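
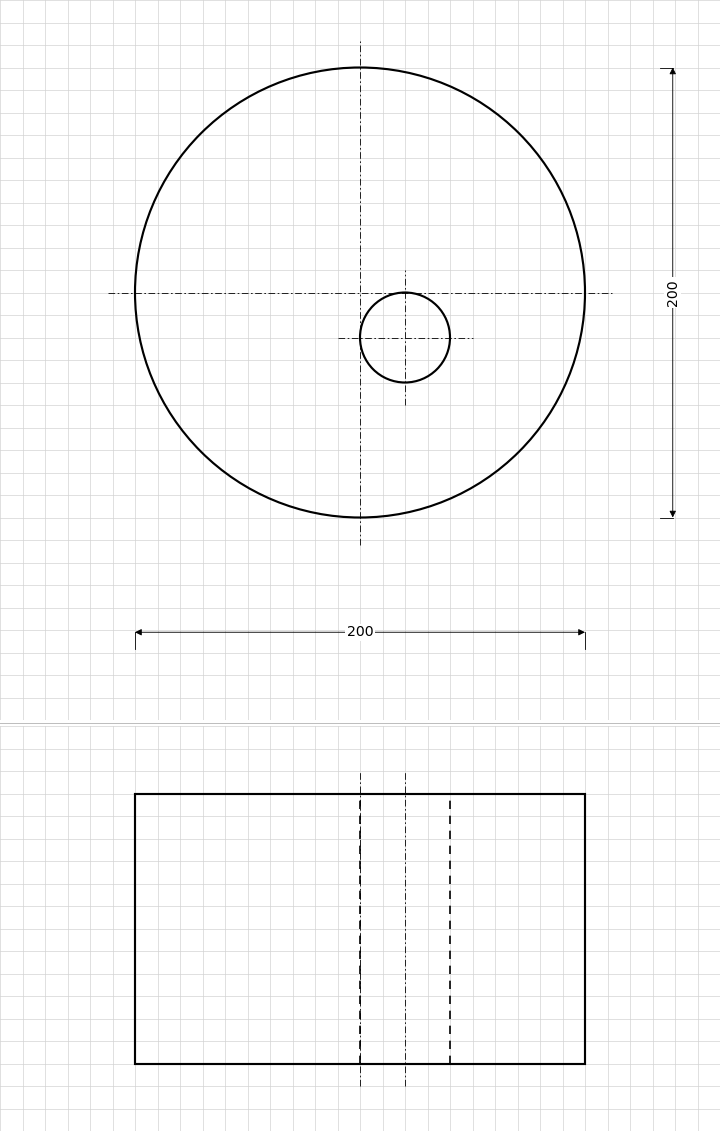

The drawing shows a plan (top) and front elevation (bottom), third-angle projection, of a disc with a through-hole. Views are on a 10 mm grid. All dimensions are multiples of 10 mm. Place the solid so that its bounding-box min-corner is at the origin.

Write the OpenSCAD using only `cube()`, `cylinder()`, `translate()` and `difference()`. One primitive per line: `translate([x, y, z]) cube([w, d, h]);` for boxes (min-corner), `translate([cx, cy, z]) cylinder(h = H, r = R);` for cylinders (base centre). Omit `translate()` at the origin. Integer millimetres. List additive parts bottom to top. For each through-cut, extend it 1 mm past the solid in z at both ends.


difference() {
  translate([100, 100, 0]) cylinder(h = 120, r = 100);
  translate([120, 80, -1]) cylinder(h = 122, r = 20);
}


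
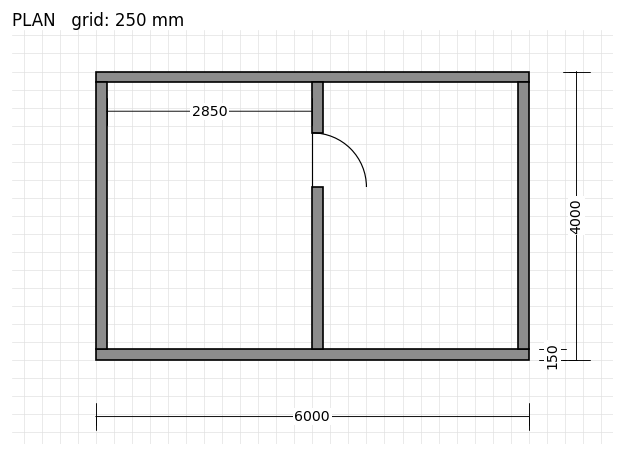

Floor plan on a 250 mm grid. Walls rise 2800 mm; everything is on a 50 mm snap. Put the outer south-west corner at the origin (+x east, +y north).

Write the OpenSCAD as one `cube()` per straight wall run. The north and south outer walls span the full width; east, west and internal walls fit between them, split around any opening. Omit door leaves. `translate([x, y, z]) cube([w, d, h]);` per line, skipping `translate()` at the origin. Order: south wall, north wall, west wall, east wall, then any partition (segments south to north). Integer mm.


cube([6000, 150, 2800]);
translate([0, 3850, 0]) cube([6000, 150, 2800]);
translate([0, 150, 0]) cube([150, 3700, 2800]);
translate([5850, 150, 0]) cube([150, 3700, 2800]);
translate([3000, 150, 0]) cube([150, 2250, 2800]);
translate([3000, 3150, 0]) cube([150, 700, 2800]);


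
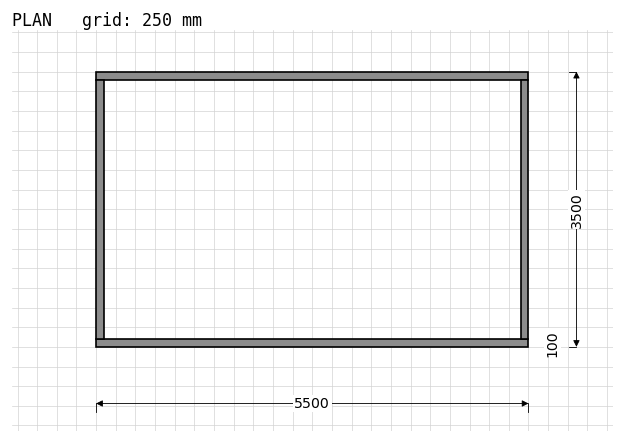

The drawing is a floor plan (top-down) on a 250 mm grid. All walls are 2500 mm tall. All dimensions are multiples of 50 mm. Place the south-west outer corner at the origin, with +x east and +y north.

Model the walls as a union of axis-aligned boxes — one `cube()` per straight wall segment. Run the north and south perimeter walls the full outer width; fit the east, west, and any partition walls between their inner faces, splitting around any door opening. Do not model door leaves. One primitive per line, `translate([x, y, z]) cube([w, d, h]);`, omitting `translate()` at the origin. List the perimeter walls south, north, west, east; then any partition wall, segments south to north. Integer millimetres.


cube([5500, 100, 2500]);
translate([0, 3400, 0]) cube([5500, 100, 2500]);
translate([0, 100, 0]) cube([100, 3300, 2500]);
translate([5400, 100, 0]) cube([100, 3300, 2500]);


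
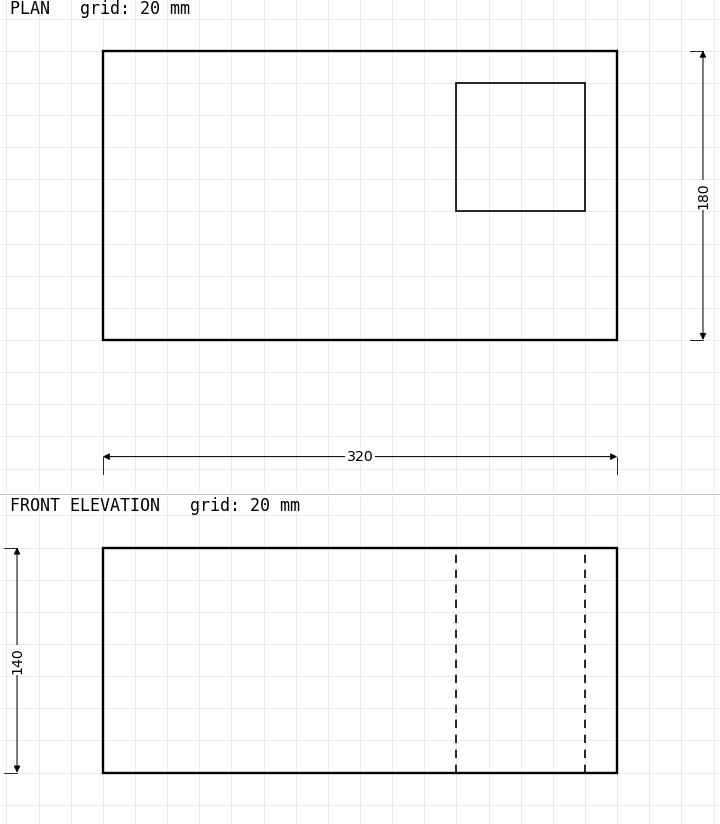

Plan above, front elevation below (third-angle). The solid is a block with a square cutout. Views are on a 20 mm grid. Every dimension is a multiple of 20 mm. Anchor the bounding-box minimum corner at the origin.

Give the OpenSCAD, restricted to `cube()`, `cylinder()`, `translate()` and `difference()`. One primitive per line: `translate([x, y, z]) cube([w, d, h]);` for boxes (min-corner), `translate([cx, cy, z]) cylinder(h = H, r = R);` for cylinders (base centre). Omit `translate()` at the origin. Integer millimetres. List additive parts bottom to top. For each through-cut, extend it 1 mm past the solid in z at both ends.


difference() {
  cube([320, 180, 140]);
  translate([220, 80, -1]) cube([80, 80, 142]);
}


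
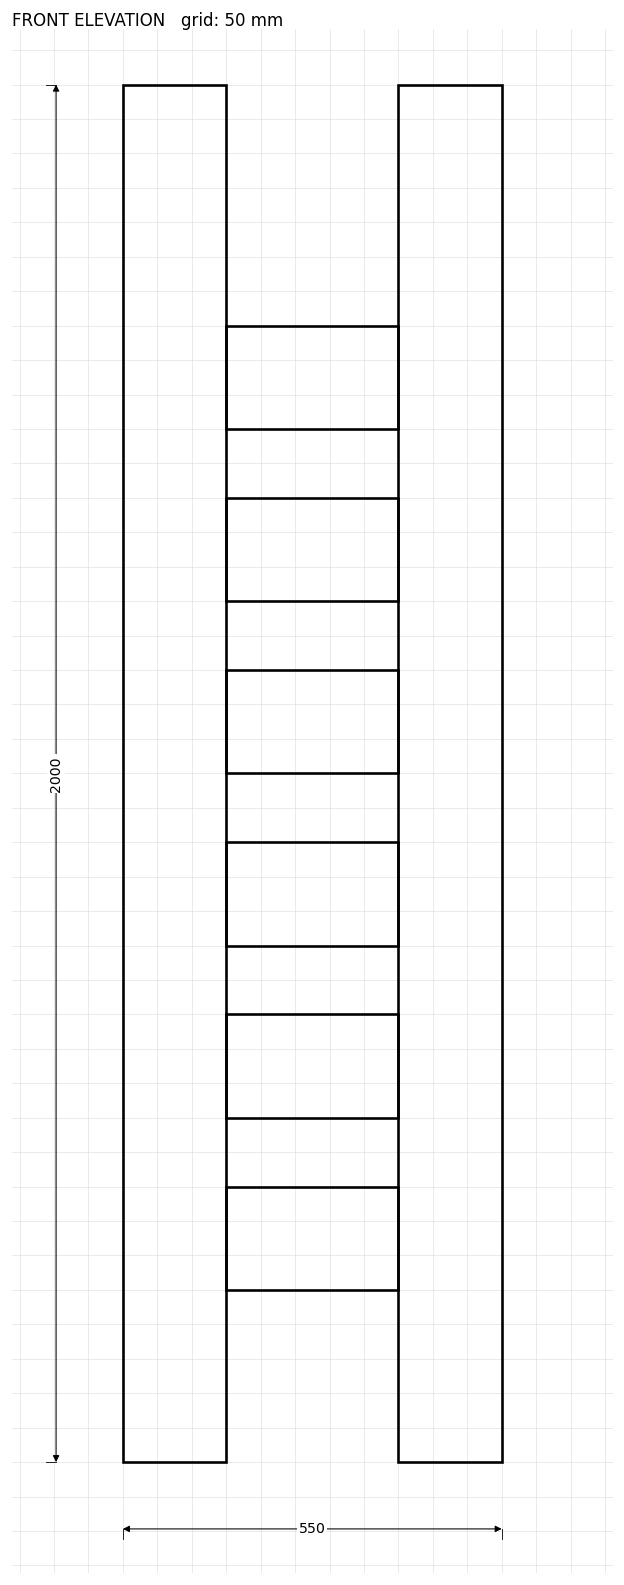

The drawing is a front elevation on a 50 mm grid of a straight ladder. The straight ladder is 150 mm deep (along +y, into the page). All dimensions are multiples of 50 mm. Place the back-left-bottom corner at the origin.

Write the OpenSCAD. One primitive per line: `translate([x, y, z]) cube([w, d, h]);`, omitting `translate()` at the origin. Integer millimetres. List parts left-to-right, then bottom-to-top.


cube([150, 150, 2000]);
translate([150, 0, 250]) cube([250, 150, 150]);
translate([150, 0, 500]) cube([250, 150, 150]);
translate([150, 0, 750]) cube([250, 150, 150]);
translate([150, 0, 1000]) cube([250, 150, 150]);
translate([150, 0, 1250]) cube([250, 150, 150]);
translate([150, 0, 1500]) cube([250, 150, 150]);
translate([400, 0, 0]) cube([150, 150, 2000]);


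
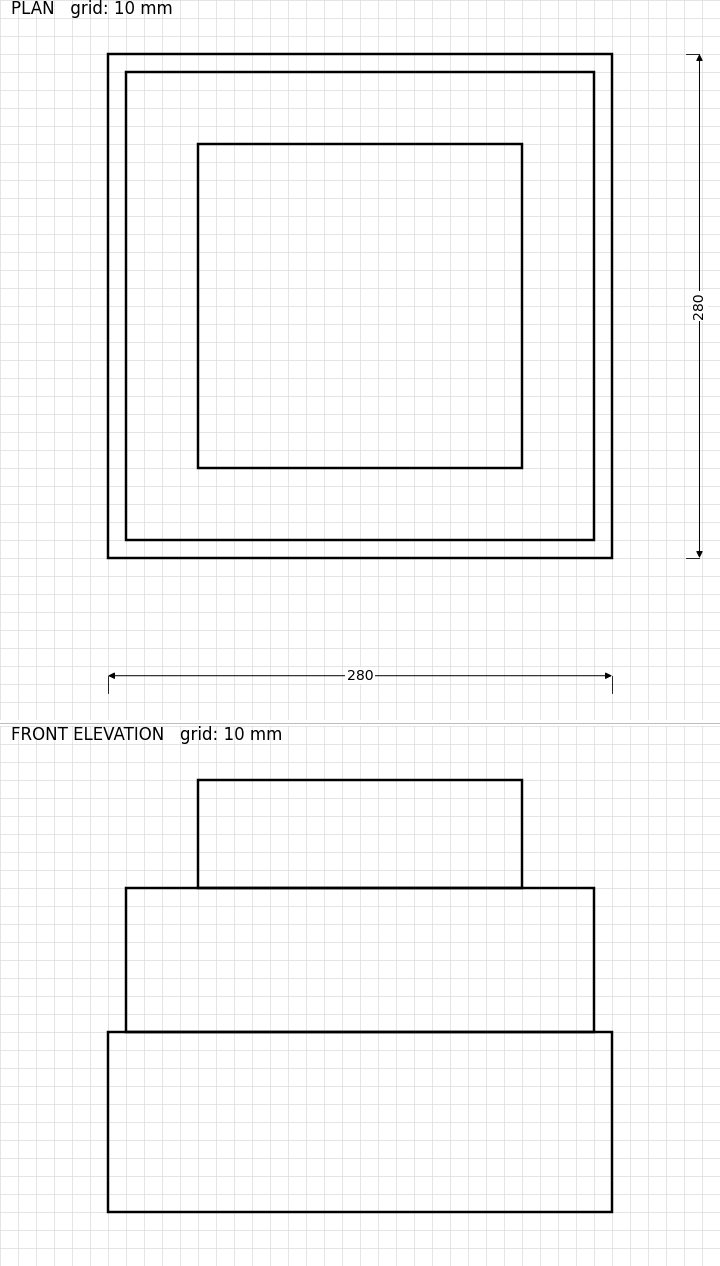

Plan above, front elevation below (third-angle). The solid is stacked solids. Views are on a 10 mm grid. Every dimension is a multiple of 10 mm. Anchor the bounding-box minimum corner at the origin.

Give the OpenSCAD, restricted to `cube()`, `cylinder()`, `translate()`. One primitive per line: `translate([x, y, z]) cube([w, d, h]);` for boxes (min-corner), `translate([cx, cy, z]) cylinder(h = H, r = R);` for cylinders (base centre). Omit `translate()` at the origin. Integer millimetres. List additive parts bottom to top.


cube([280, 280, 100]);
translate([10, 10, 100]) cube([260, 260, 80]);
translate([50, 50, 180]) cube([180, 180, 60]);


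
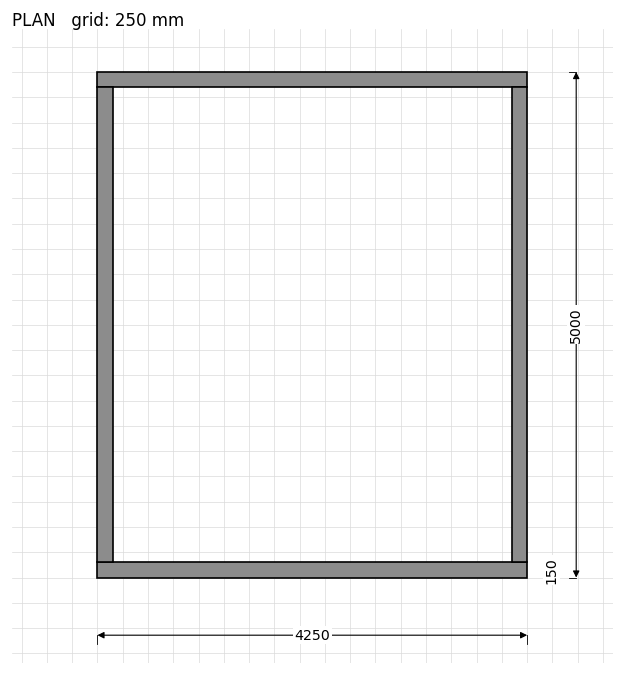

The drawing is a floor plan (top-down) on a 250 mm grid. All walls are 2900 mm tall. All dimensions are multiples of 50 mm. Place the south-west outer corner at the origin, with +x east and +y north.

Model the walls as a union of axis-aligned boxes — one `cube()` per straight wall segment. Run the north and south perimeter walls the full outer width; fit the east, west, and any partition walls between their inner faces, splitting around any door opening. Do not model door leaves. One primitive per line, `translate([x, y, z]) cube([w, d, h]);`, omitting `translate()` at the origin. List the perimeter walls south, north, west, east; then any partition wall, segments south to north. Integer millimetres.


cube([4250, 150, 2900]);
translate([0, 4850, 0]) cube([4250, 150, 2900]);
translate([0, 150, 0]) cube([150, 4700, 2900]);
translate([4100, 150, 0]) cube([150, 4700, 2900]);


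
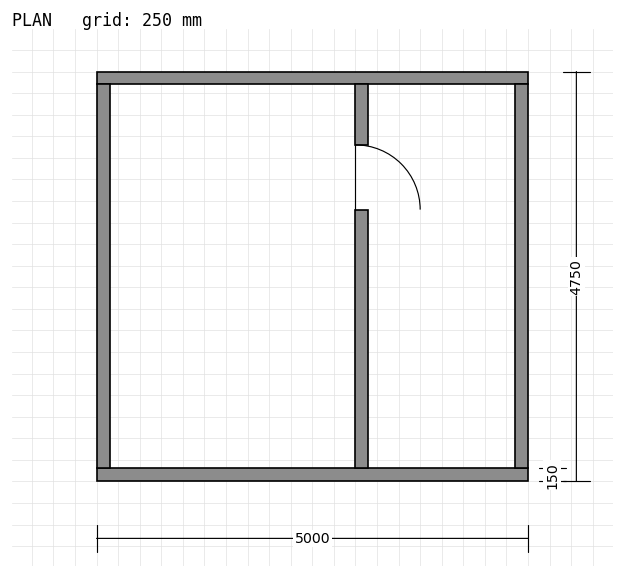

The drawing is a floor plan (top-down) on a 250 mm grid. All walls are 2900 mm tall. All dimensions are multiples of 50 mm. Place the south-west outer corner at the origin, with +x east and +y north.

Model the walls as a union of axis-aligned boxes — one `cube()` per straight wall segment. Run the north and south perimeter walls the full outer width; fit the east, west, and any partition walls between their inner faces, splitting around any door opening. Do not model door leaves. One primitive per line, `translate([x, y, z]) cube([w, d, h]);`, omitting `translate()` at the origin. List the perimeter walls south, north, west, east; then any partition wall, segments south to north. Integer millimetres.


cube([5000, 150, 2900]);
translate([0, 4600, 0]) cube([5000, 150, 2900]);
translate([0, 150, 0]) cube([150, 4450, 2900]);
translate([4850, 150, 0]) cube([150, 4450, 2900]);
translate([3000, 150, 0]) cube([150, 3000, 2900]);
translate([3000, 3900, 0]) cube([150, 700, 2900]);


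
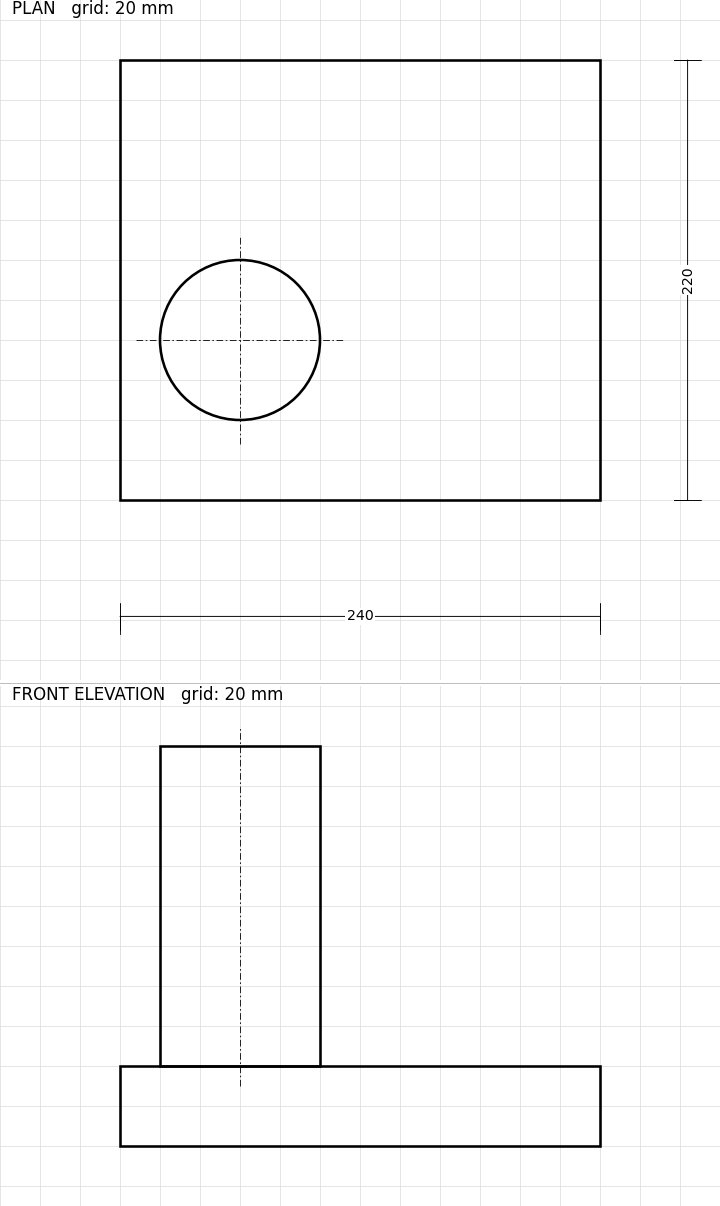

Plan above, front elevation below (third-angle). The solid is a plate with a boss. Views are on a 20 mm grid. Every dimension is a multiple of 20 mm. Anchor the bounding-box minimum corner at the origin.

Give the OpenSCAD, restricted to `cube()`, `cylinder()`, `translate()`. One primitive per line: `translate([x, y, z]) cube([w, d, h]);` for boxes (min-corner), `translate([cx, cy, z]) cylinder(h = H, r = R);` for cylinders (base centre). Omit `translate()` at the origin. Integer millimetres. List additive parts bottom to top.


cube([240, 220, 40]);
translate([60, 80, 40]) cylinder(h = 160, r = 40);


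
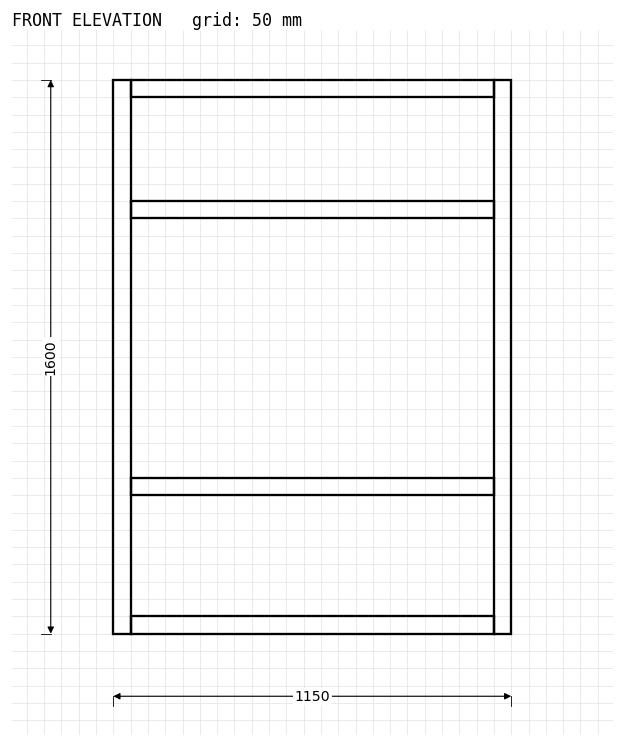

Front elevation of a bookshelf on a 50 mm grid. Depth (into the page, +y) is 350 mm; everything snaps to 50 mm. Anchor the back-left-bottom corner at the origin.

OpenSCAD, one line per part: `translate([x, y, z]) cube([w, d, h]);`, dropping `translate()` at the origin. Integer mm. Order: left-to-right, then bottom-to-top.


cube([50, 350, 1600]);
translate([50, 0, 0]) cube([1050, 350, 50]);
translate([50, 0, 400]) cube([1050, 350, 50]);
translate([50, 0, 1200]) cube([1050, 350, 50]);
translate([50, 0, 1550]) cube([1050, 350, 50]);
translate([1100, 0, 0]) cube([50, 350, 1600]);


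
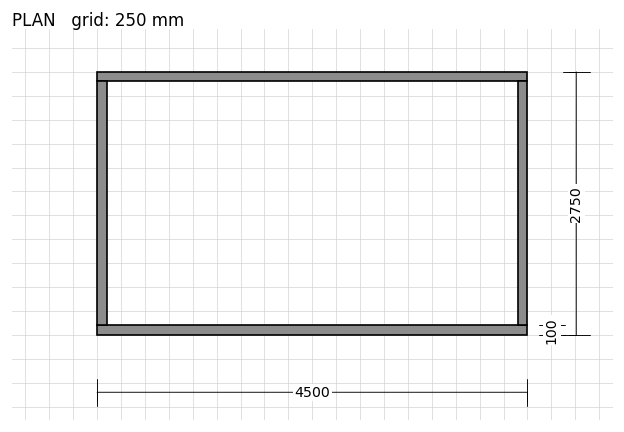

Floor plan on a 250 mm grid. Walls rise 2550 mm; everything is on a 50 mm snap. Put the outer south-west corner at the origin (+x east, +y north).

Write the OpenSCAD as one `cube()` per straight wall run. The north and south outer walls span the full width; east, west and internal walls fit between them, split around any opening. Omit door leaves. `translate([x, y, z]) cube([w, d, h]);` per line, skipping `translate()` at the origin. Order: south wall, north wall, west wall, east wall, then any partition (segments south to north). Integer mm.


cube([4500, 100, 2550]);
translate([0, 2650, 0]) cube([4500, 100, 2550]);
translate([0, 100, 0]) cube([100, 2550, 2550]);
translate([4400, 100, 0]) cube([100, 2550, 2550]);


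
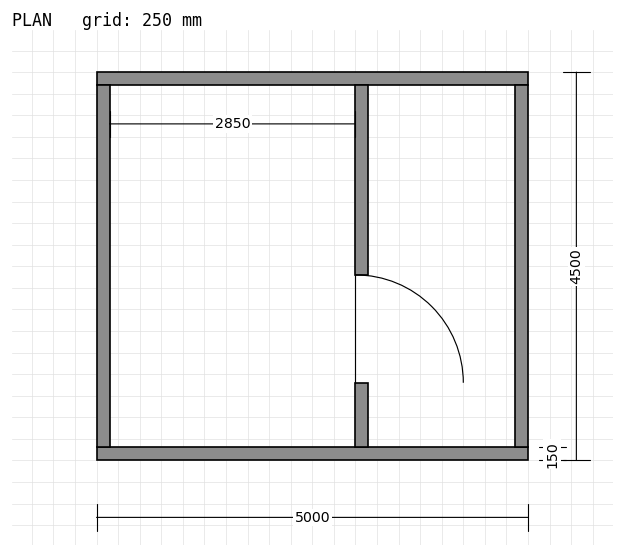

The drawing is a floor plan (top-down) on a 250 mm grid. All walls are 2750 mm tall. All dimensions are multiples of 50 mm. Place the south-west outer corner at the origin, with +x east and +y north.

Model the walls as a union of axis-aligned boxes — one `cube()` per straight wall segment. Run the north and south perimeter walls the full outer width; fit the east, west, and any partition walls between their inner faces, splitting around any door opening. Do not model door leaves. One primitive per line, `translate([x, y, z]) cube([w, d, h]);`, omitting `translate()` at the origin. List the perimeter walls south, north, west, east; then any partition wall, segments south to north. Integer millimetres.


cube([5000, 150, 2750]);
translate([0, 4350, 0]) cube([5000, 150, 2750]);
translate([0, 150, 0]) cube([150, 4200, 2750]);
translate([4850, 150, 0]) cube([150, 4200, 2750]);
translate([3000, 150, 0]) cube([150, 750, 2750]);
translate([3000, 2150, 0]) cube([150, 2200, 2750]);


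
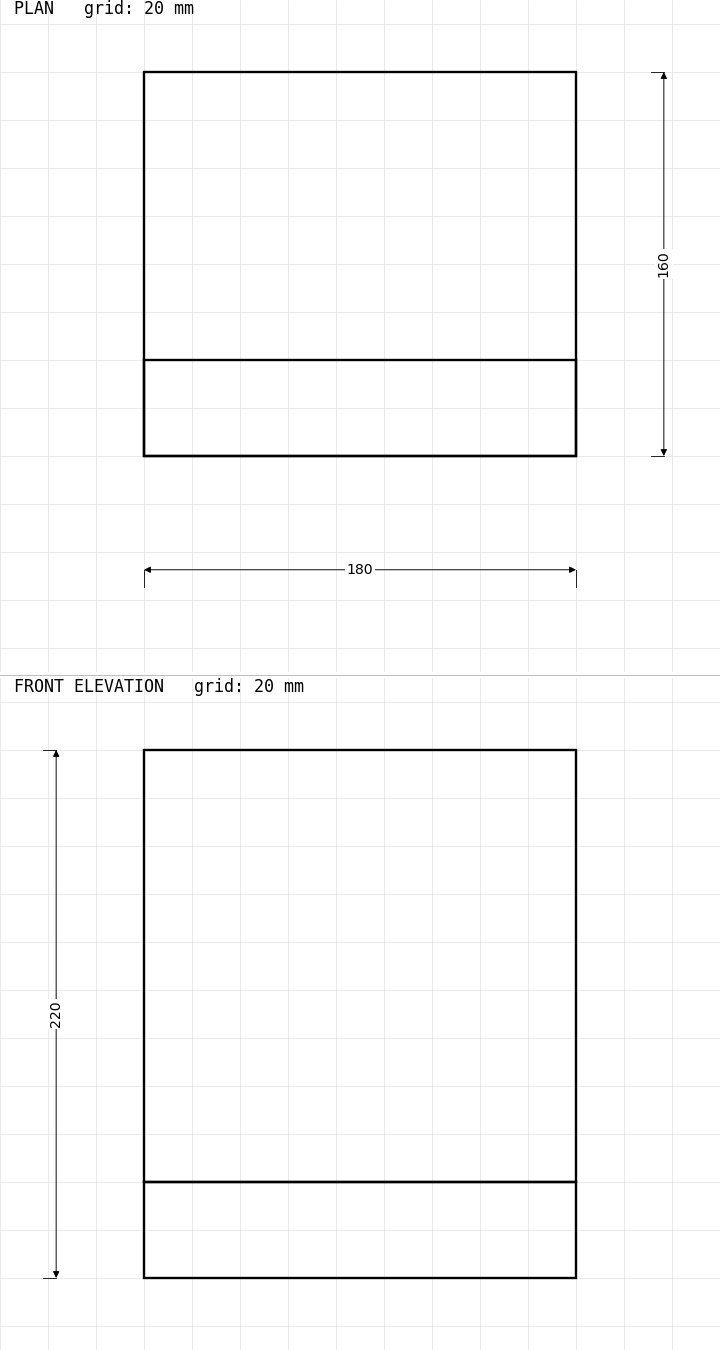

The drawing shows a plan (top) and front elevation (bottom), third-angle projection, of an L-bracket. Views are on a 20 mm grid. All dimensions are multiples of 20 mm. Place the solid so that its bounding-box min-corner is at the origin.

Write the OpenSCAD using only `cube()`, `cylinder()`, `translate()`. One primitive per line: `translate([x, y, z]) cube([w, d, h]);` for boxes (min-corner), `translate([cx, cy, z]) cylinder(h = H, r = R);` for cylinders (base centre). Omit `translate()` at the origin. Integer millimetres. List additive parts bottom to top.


cube([180, 160, 40]);
translate([0, 0, 40]) cube([180, 40, 180]);


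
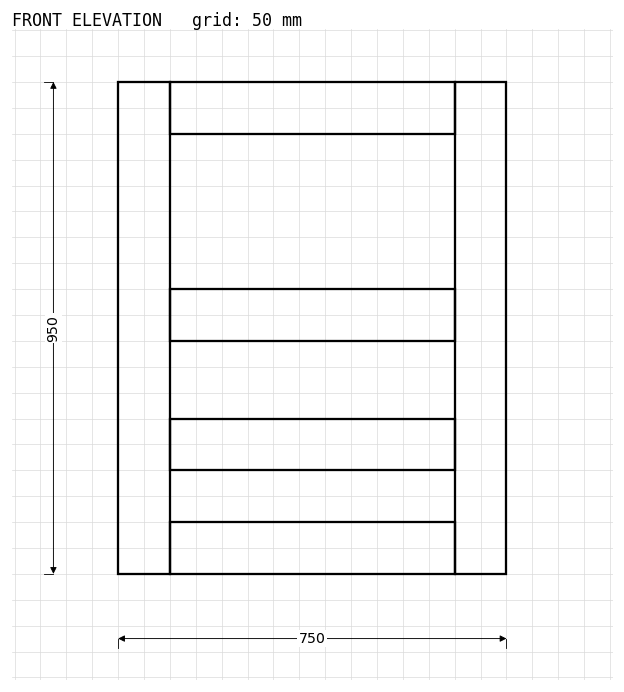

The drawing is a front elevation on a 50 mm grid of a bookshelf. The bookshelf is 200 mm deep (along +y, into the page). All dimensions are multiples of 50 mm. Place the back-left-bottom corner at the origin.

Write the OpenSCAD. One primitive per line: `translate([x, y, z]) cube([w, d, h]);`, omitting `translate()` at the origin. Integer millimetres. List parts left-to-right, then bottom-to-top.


cube([100, 200, 950]);
translate([100, 0, 0]) cube([550, 200, 100]);
translate([100, 0, 200]) cube([550, 200, 100]);
translate([100, 0, 450]) cube([550, 200, 100]);
translate([100, 0, 850]) cube([550, 200, 100]);
translate([650, 0, 0]) cube([100, 200, 950]);


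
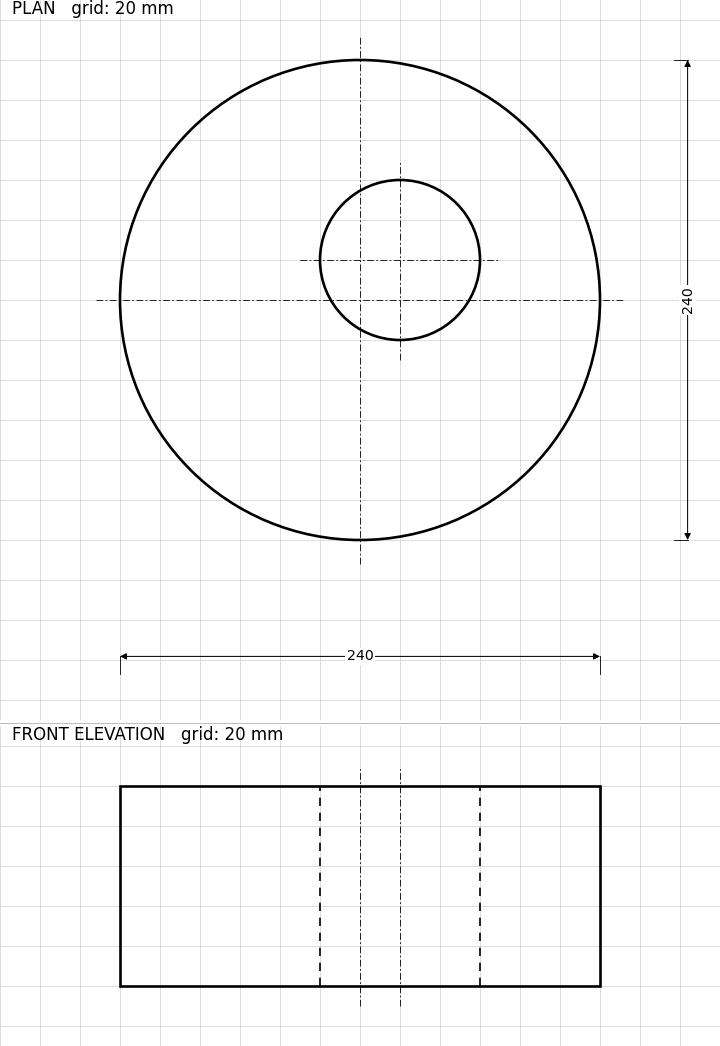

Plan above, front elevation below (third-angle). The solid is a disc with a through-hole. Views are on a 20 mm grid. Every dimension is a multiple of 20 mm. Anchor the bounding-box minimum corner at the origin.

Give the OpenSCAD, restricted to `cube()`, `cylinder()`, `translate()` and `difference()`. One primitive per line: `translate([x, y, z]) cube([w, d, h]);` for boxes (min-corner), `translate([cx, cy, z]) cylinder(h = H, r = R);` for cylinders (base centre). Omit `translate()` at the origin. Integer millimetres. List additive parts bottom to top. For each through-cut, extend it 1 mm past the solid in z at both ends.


difference() {
  translate([120, 120, 0]) cylinder(h = 100, r = 120);
  translate([140, 140, -1]) cylinder(h = 102, r = 40);
}


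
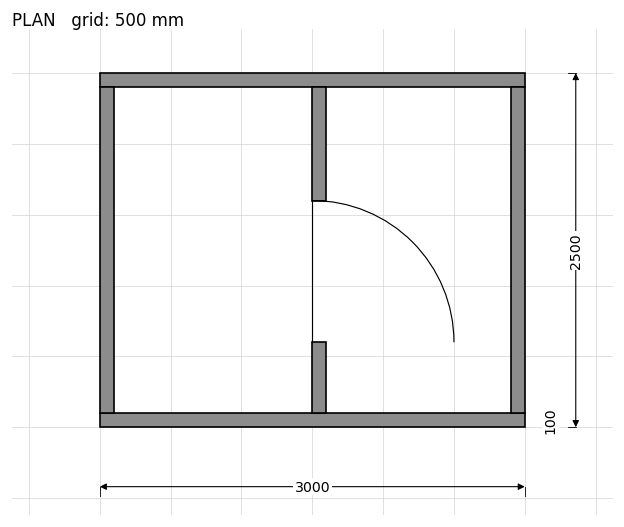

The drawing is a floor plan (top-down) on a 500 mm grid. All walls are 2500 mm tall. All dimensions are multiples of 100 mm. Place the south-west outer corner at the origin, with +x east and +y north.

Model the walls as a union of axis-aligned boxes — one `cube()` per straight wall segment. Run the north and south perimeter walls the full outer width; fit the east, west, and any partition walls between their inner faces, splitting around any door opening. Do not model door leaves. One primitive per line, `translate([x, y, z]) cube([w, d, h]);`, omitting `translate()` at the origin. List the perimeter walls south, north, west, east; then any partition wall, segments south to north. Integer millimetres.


cube([3000, 100, 2500]);
translate([0, 2400, 0]) cube([3000, 100, 2500]);
translate([0, 100, 0]) cube([100, 2300, 2500]);
translate([2900, 100, 0]) cube([100, 2300, 2500]);
translate([1500, 100, 0]) cube([100, 500, 2500]);
translate([1500, 1600, 0]) cube([100, 800, 2500]);


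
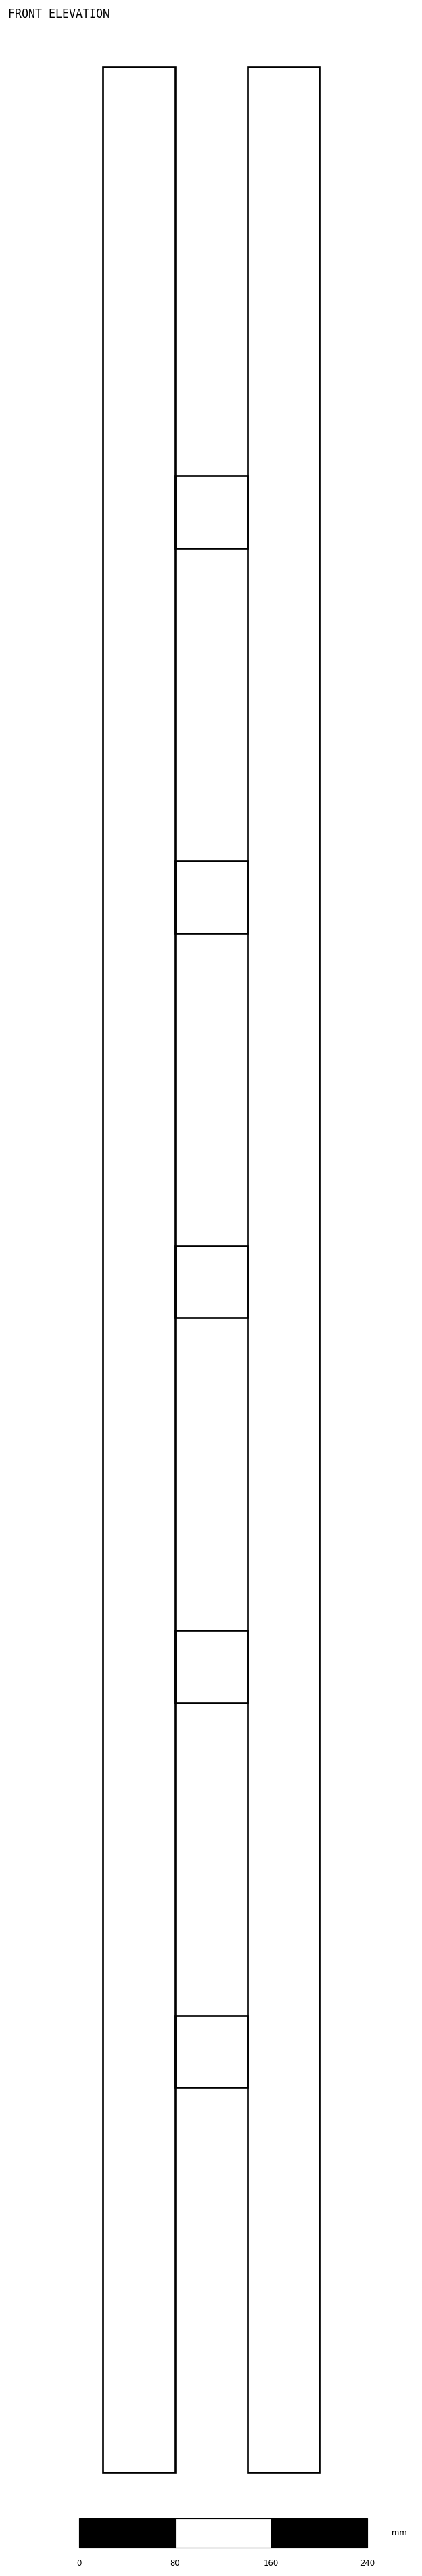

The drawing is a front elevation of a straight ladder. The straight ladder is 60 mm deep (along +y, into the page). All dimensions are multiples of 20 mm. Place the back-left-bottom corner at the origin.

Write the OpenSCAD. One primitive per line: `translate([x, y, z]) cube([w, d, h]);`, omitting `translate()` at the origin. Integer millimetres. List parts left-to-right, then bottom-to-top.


cube([60, 60, 2000]);
translate([60, 0, 320]) cube([60, 60, 60]);
translate([60, 0, 640]) cube([60, 60, 60]);
translate([60, 0, 960]) cube([60, 60, 60]);
translate([60, 0, 1280]) cube([60, 60, 60]);
translate([60, 0, 1600]) cube([60, 60, 60]);
translate([120, 0, 0]) cube([60, 60, 2000]);


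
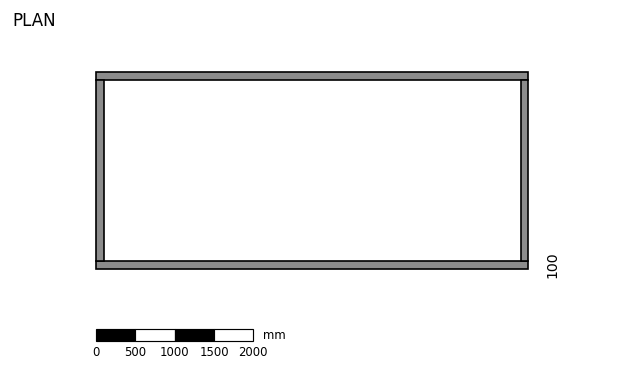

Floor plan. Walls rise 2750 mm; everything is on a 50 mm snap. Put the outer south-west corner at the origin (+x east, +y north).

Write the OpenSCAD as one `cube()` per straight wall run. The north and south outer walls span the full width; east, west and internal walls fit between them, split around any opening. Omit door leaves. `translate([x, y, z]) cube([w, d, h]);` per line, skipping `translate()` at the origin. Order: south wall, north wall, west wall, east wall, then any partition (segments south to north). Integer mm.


cube([5500, 100, 2750]);
translate([0, 2400, 0]) cube([5500, 100, 2750]);
translate([0, 100, 0]) cube([100, 2300, 2750]);
translate([5400, 100, 0]) cube([100, 2300, 2750]);


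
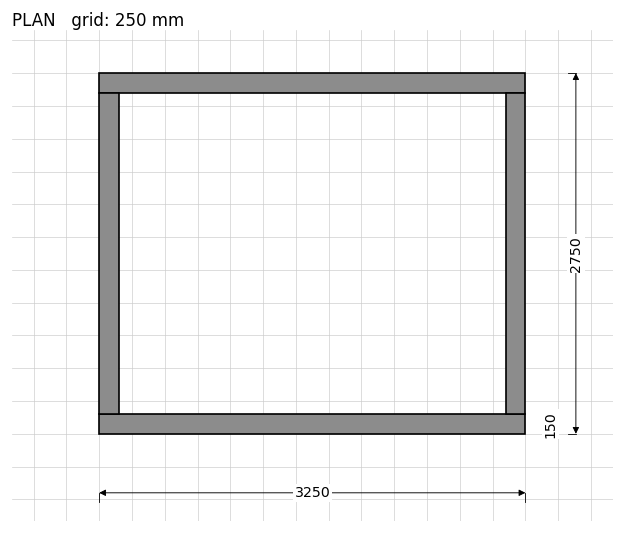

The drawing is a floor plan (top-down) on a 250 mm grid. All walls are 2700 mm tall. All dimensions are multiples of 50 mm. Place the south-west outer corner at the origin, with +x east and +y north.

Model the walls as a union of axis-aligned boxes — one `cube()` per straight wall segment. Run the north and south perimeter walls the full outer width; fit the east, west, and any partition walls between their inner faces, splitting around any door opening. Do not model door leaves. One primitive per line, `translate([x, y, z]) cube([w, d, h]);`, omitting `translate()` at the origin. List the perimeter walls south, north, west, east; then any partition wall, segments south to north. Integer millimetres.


cube([3250, 150, 2700]);
translate([0, 2600, 0]) cube([3250, 150, 2700]);
translate([0, 150, 0]) cube([150, 2450, 2700]);
translate([3100, 150, 0]) cube([150, 2450, 2700]);


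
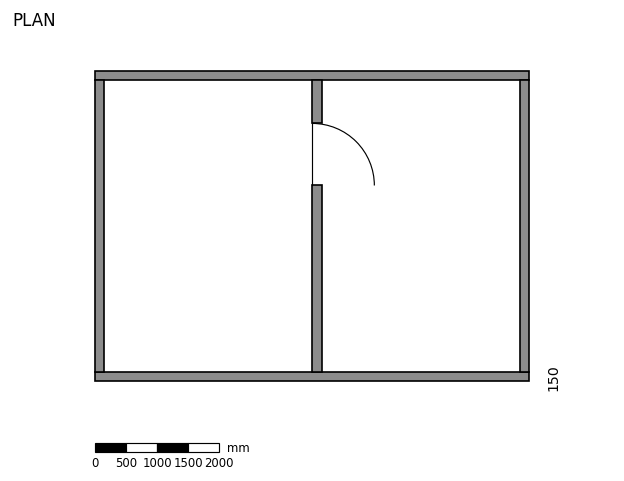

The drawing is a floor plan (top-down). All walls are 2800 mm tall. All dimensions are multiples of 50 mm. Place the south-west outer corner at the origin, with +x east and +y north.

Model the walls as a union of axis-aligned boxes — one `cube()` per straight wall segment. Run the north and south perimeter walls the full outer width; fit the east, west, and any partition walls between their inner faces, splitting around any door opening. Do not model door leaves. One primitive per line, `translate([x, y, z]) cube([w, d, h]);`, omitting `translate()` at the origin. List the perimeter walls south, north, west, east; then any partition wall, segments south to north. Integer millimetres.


cube([7000, 150, 2800]);
translate([0, 4850, 0]) cube([7000, 150, 2800]);
translate([0, 150, 0]) cube([150, 4700, 2800]);
translate([6850, 150, 0]) cube([150, 4700, 2800]);
translate([3500, 150, 0]) cube([150, 3000, 2800]);
translate([3500, 4150, 0]) cube([150, 700, 2800]);


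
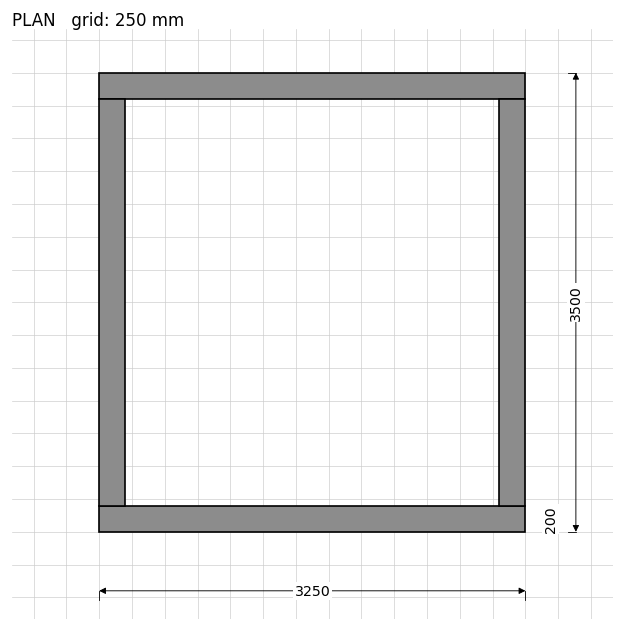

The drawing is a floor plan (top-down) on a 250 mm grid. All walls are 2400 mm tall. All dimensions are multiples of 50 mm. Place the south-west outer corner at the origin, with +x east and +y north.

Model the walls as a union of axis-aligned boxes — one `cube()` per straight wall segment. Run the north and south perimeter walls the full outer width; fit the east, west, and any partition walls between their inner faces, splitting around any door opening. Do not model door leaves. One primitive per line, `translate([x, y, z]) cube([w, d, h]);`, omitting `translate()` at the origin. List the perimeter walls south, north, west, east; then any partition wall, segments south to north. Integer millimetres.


cube([3250, 200, 2400]);
translate([0, 3300, 0]) cube([3250, 200, 2400]);
translate([0, 200, 0]) cube([200, 3100, 2400]);
translate([3050, 200, 0]) cube([200, 3100, 2400]);


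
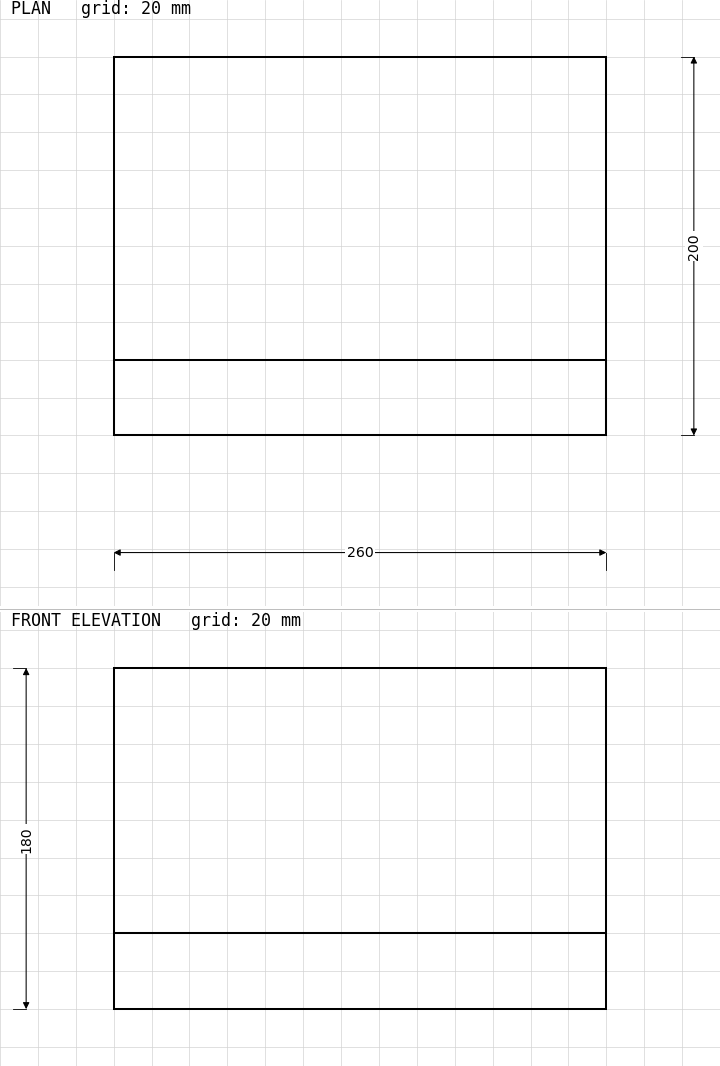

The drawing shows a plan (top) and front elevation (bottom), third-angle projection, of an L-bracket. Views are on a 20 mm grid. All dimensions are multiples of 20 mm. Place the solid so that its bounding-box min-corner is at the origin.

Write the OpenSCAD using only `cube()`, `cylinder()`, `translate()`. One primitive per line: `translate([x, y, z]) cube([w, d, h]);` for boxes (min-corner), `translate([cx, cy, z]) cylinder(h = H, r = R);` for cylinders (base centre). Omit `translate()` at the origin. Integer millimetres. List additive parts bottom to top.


cube([260, 200, 40]);
translate([0, 0, 40]) cube([260, 40, 140]);


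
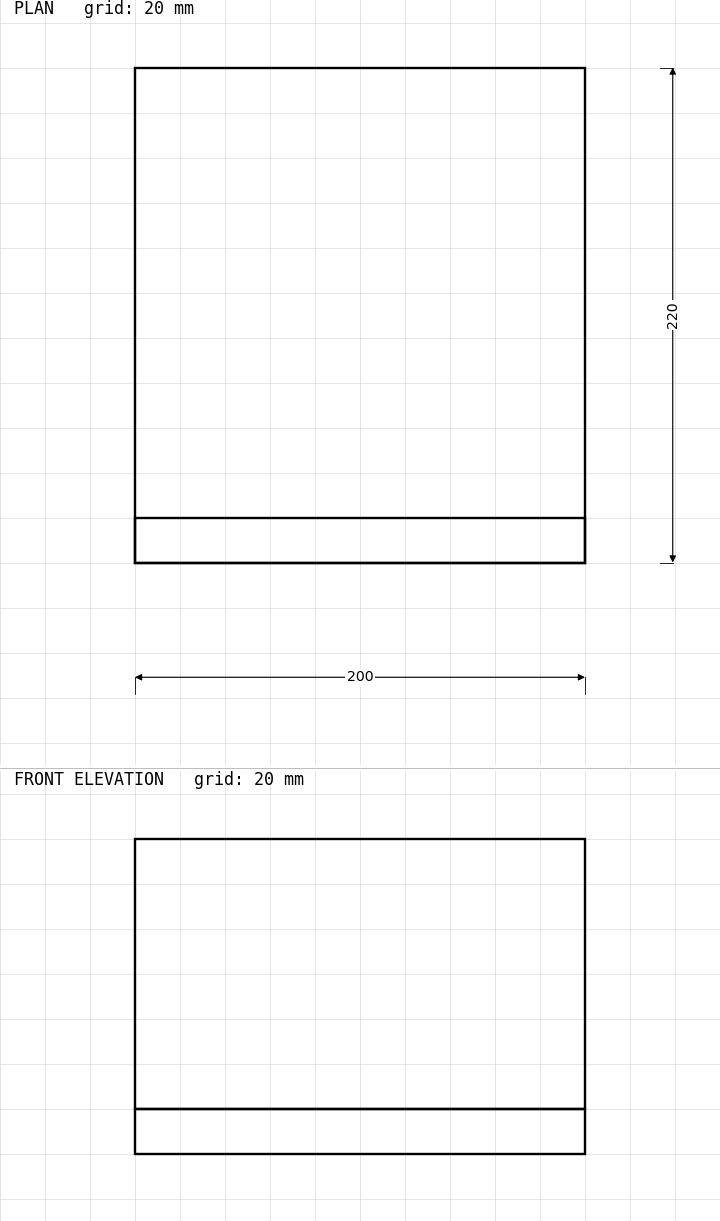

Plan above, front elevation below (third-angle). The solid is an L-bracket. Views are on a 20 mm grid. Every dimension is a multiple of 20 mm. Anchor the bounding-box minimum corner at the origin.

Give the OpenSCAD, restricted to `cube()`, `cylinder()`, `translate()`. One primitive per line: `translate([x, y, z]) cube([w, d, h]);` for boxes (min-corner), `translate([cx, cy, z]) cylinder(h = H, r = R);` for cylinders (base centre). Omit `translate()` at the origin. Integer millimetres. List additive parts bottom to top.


cube([200, 220, 20]);
translate([0, 0, 20]) cube([200, 20, 120]);


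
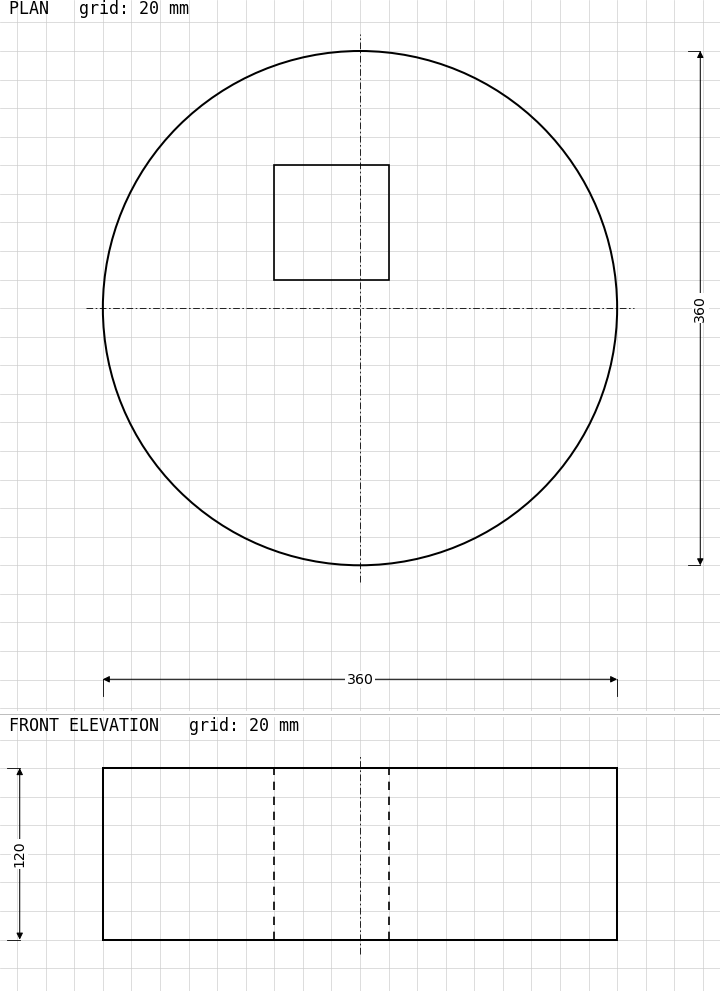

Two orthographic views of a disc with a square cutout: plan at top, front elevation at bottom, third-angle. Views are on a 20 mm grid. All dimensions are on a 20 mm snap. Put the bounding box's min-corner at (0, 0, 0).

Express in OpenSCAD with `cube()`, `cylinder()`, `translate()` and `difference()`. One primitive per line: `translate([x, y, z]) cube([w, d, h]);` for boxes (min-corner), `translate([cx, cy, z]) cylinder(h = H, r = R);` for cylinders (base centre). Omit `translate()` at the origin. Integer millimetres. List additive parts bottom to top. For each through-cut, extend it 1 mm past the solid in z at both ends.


difference() {
  translate([180, 180, 0]) cylinder(h = 120, r = 180);
  translate([120, 200, -1]) cube([80, 80, 122]);
}


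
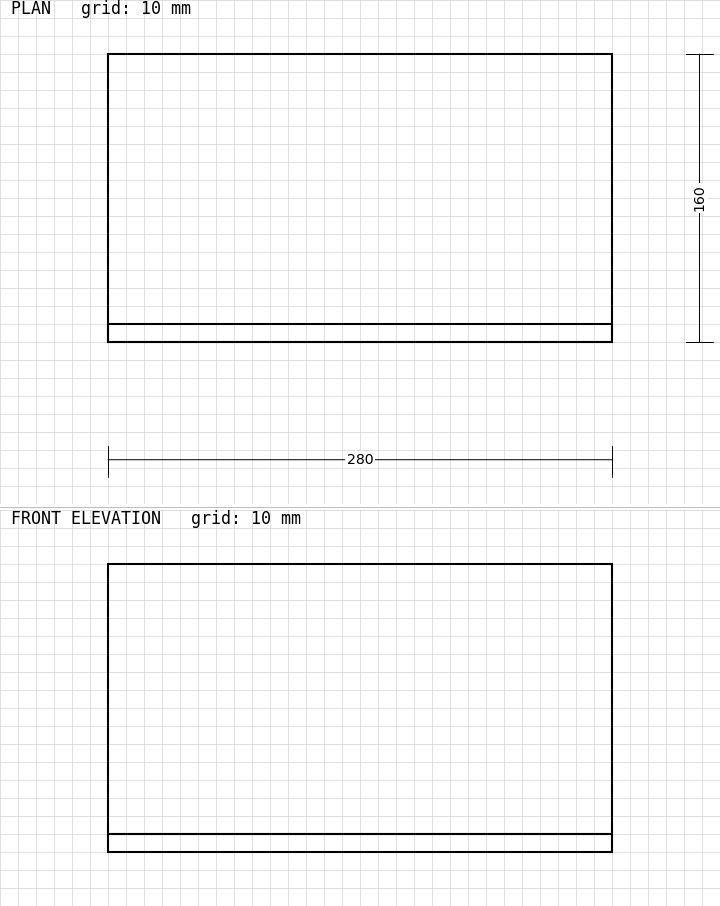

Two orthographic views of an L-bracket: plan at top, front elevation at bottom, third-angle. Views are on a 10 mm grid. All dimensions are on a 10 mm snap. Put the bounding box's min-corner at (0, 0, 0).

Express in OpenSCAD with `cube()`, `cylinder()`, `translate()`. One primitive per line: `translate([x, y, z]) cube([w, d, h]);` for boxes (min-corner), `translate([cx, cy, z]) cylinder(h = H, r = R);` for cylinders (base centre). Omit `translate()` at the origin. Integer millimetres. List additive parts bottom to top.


cube([280, 160, 10]);
translate([0, 0, 10]) cube([280, 10, 150]);


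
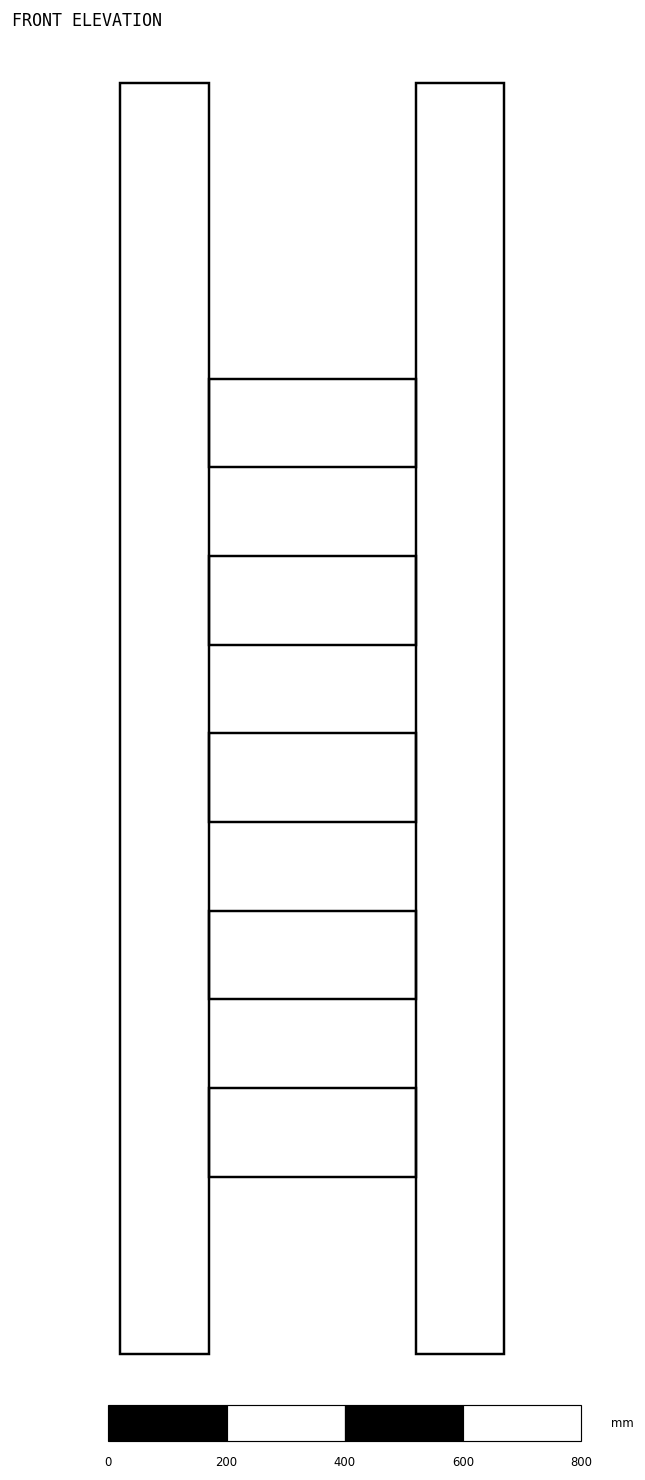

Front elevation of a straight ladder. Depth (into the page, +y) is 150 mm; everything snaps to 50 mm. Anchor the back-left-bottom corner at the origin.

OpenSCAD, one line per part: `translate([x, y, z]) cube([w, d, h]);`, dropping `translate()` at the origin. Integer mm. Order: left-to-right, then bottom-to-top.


cube([150, 150, 2150]);
translate([150, 0, 300]) cube([350, 150, 150]);
translate([150, 0, 600]) cube([350, 150, 150]);
translate([150, 0, 900]) cube([350, 150, 150]);
translate([150, 0, 1200]) cube([350, 150, 150]);
translate([150, 0, 1500]) cube([350, 150, 150]);
translate([500, 0, 0]) cube([150, 150, 2150]);


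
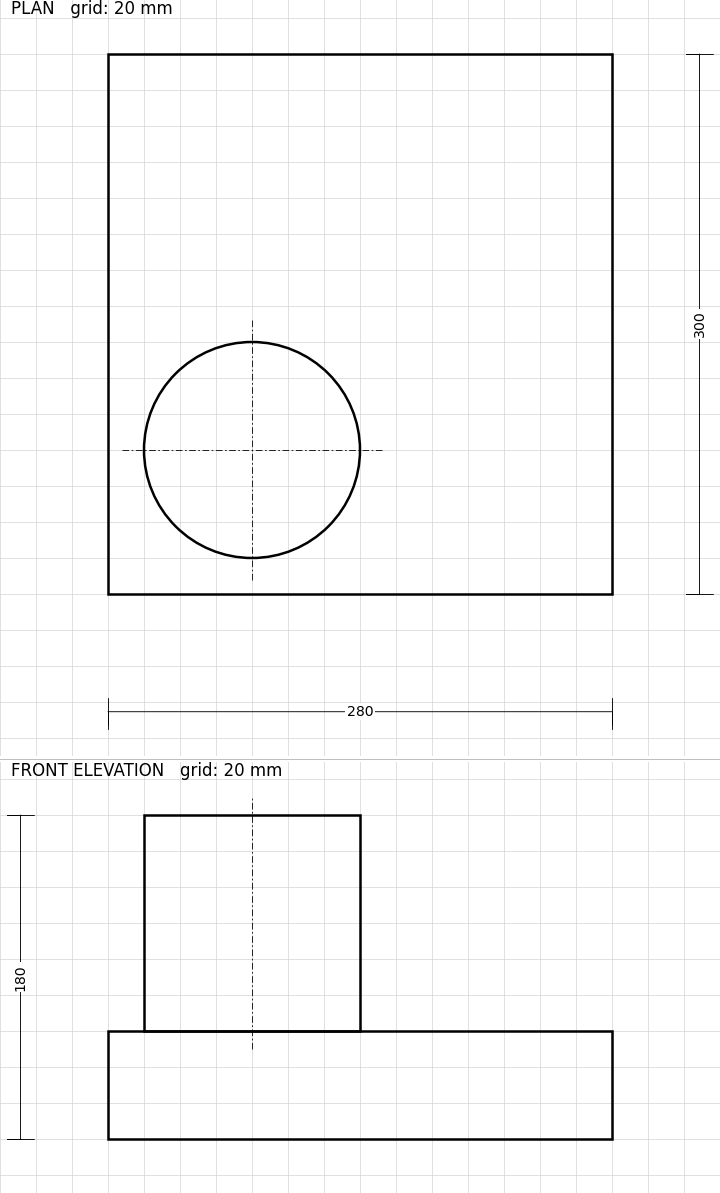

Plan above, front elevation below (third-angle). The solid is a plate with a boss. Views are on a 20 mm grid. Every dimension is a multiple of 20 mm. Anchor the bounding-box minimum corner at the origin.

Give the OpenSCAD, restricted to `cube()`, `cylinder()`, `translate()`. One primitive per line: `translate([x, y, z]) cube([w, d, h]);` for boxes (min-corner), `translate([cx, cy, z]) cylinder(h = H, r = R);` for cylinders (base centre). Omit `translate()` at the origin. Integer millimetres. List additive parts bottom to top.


cube([280, 300, 60]);
translate([80, 80, 60]) cylinder(h = 120, r = 60);


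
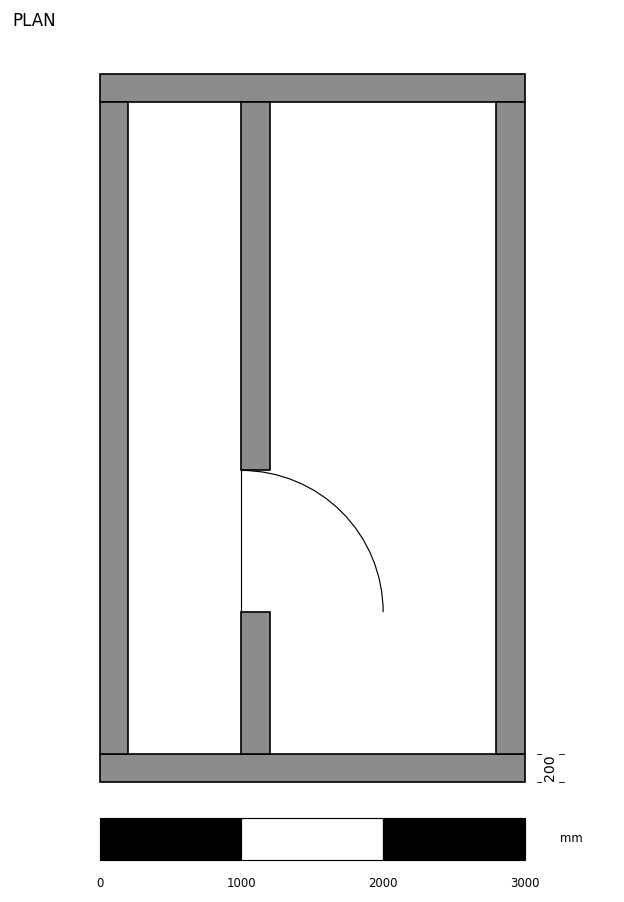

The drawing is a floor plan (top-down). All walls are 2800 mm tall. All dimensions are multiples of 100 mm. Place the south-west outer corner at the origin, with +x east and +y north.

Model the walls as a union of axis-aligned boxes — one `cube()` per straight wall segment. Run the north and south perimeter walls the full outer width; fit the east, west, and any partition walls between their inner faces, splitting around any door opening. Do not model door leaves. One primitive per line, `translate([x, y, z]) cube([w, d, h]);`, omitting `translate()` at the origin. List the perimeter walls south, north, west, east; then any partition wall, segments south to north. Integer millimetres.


cube([3000, 200, 2800]);
translate([0, 4800, 0]) cube([3000, 200, 2800]);
translate([0, 200, 0]) cube([200, 4600, 2800]);
translate([2800, 200, 0]) cube([200, 4600, 2800]);
translate([1000, 200, 0]) cube([200, 1000, 2800]);
translate([1000, 2200, 0]) cube([200, 2600, 2800]);


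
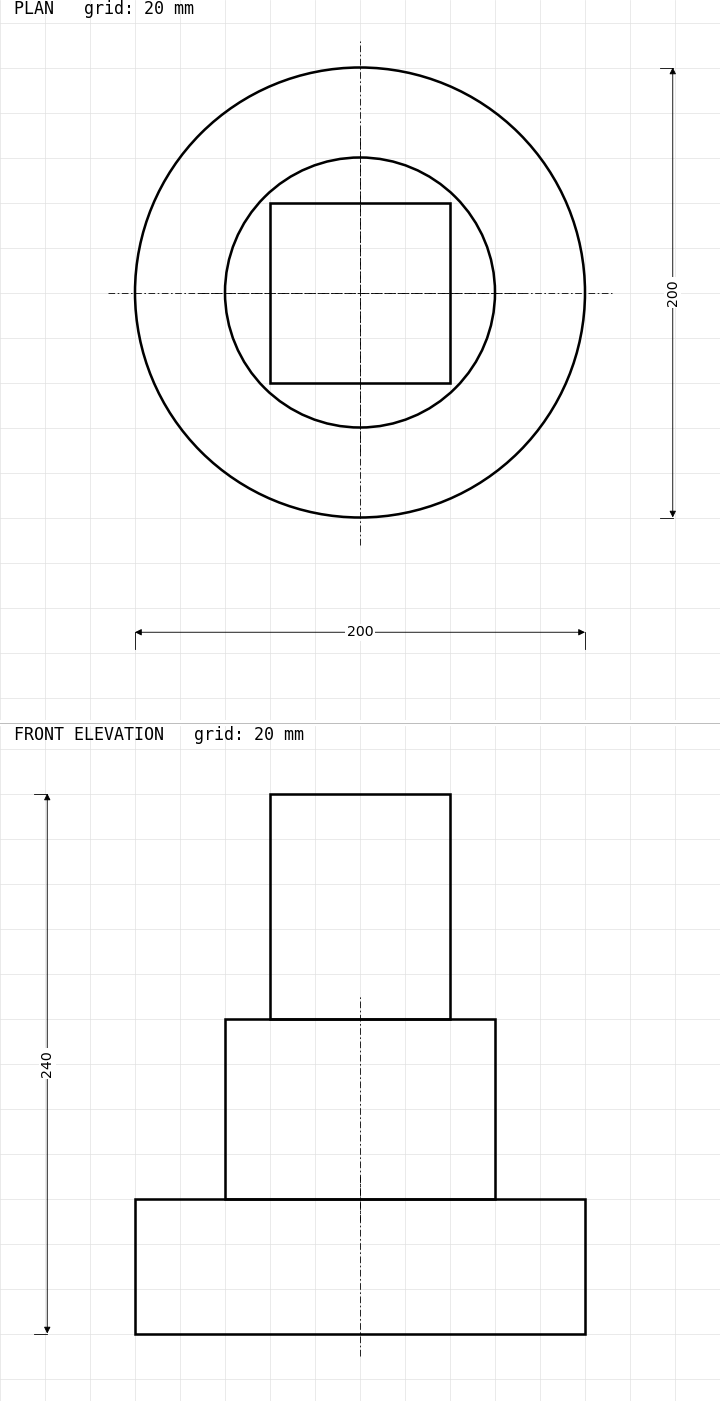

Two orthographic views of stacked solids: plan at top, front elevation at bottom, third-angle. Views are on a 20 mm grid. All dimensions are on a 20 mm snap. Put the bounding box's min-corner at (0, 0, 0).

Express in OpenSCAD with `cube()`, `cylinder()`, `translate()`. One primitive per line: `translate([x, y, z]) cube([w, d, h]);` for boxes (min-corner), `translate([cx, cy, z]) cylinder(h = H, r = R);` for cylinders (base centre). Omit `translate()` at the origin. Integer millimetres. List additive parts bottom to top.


translate([100, 100, 0]) cylinder(h = 60, r = 100);
translate([100, 100, 60]) cylinder(h = 80, r = 60);
translate([60, 60, 140]) cube([80, 80, 100]);


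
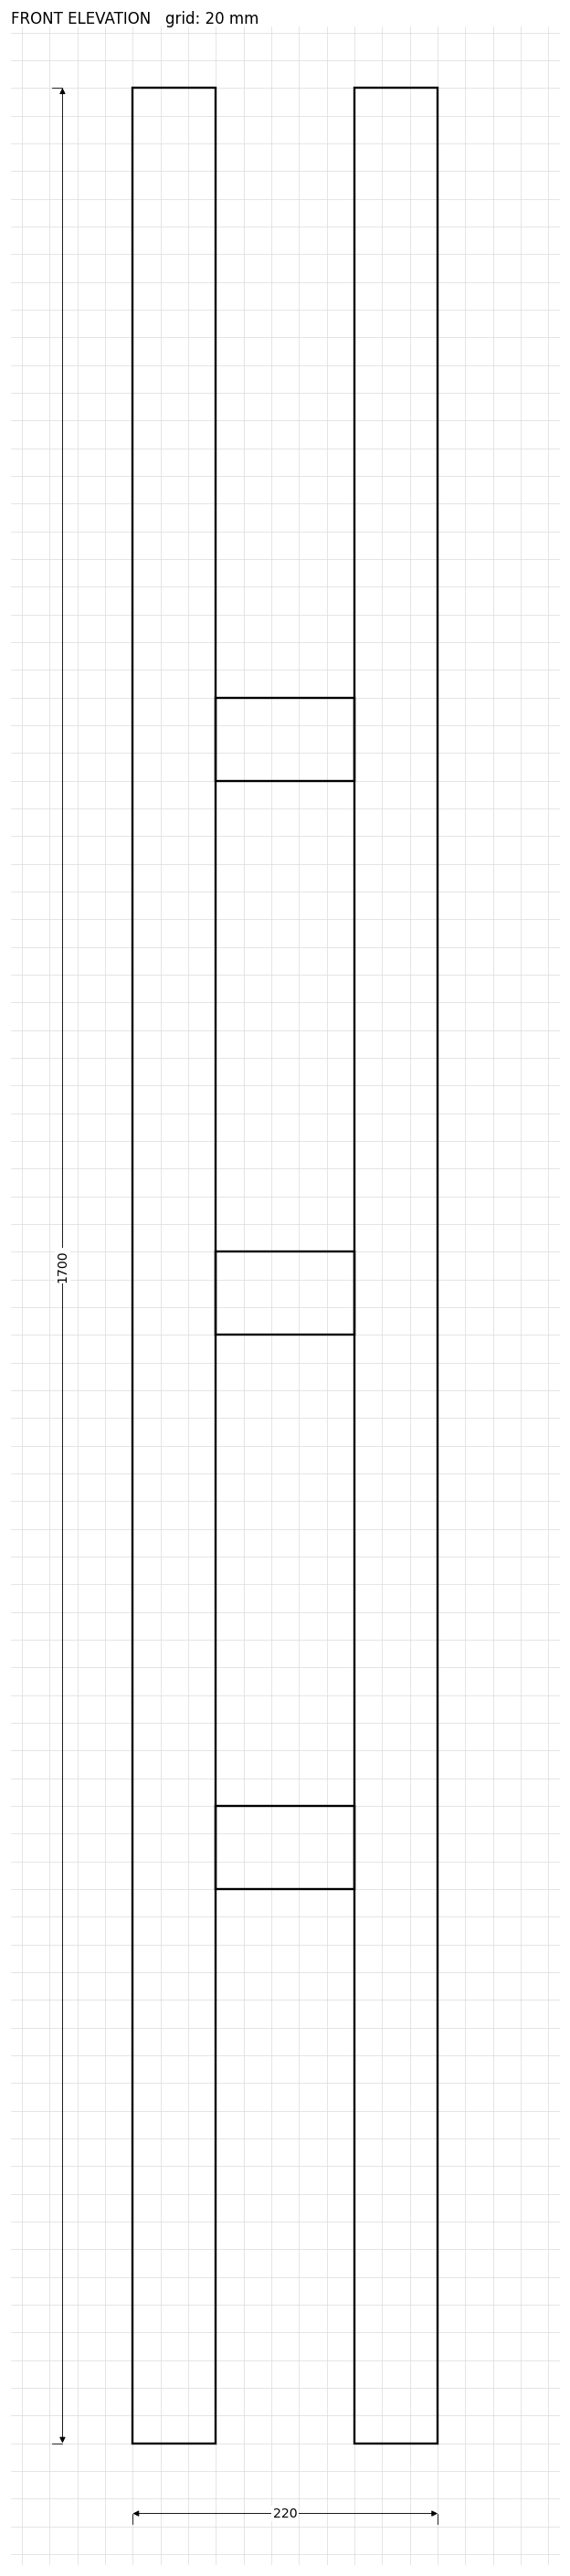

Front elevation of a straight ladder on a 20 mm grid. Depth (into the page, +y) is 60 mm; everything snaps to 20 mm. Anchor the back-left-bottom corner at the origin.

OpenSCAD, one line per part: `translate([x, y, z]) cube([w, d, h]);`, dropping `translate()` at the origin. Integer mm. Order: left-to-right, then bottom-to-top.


cube([60, 60, 1700]);
translate([60, 0, 400]) cube([100, 60, 60]);
translate([60, 0, 800]) cube([100, 60, 60]);
translate([60, 0, 1200]) cube([100, 60, 60]);
translate([160, 0, 0]) cube([60, 60, 1700]);


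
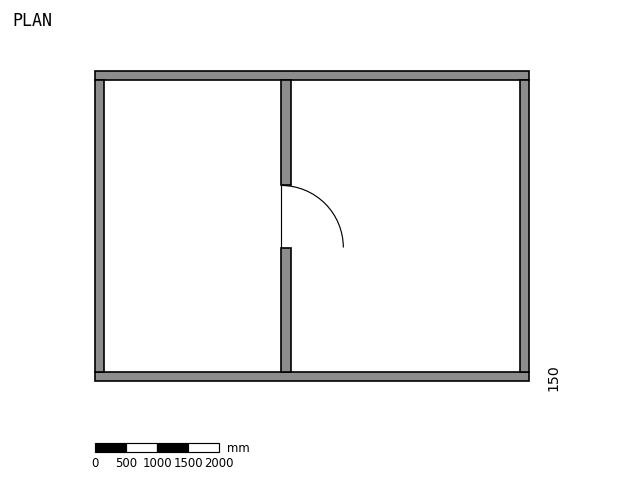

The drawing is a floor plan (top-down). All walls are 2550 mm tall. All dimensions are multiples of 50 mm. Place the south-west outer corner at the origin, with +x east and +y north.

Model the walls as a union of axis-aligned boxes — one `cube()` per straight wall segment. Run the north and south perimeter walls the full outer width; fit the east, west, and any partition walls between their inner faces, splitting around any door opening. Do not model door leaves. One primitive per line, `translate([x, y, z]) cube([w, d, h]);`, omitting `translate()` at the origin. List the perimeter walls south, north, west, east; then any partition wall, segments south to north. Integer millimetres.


cube([7000, 150, 2550]);
translate([0, 4850, 0]) cube([7000, 150, 2550]);
translate([0, 150, 0]) cube([150, 4700, 2550]);
translate([6850, 150, 0]) cube([150, 4700, 2550]);
translate([3000, 150, 0]) cube([150, 2000, 2550]);
translate([3000, 3150, 0]) cube([150, 1700, 2550]);


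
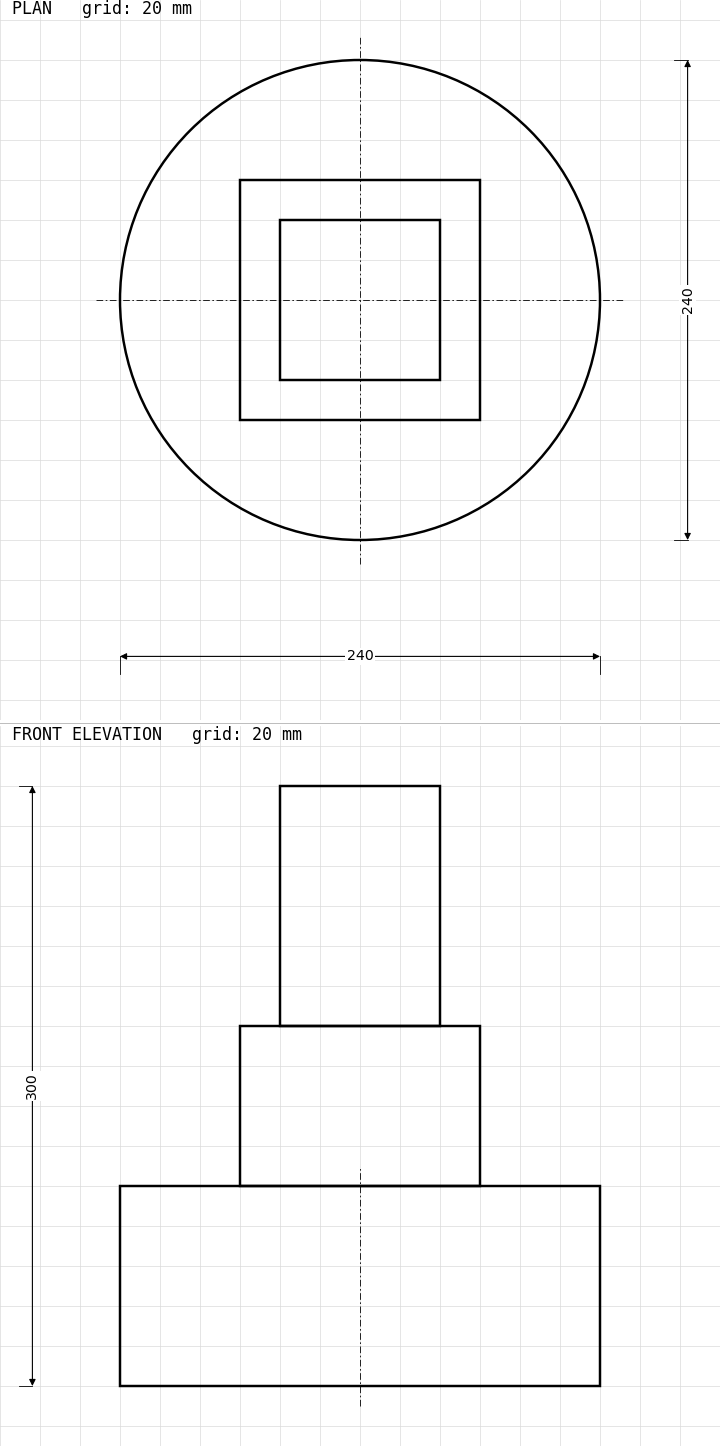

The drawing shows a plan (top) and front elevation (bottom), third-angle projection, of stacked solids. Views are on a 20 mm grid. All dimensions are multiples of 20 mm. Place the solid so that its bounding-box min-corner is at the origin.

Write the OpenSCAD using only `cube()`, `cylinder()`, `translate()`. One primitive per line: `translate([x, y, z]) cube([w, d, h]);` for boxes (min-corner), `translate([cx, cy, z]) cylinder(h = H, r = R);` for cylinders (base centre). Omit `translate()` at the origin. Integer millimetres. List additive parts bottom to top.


translate([120, 120, 0]) cylinder(h = 100, r = 120);
translate([60, 60, 100]) cube([120, 120, 80]);
translate([80, 80, 180]) cube([80, 80, 120]);


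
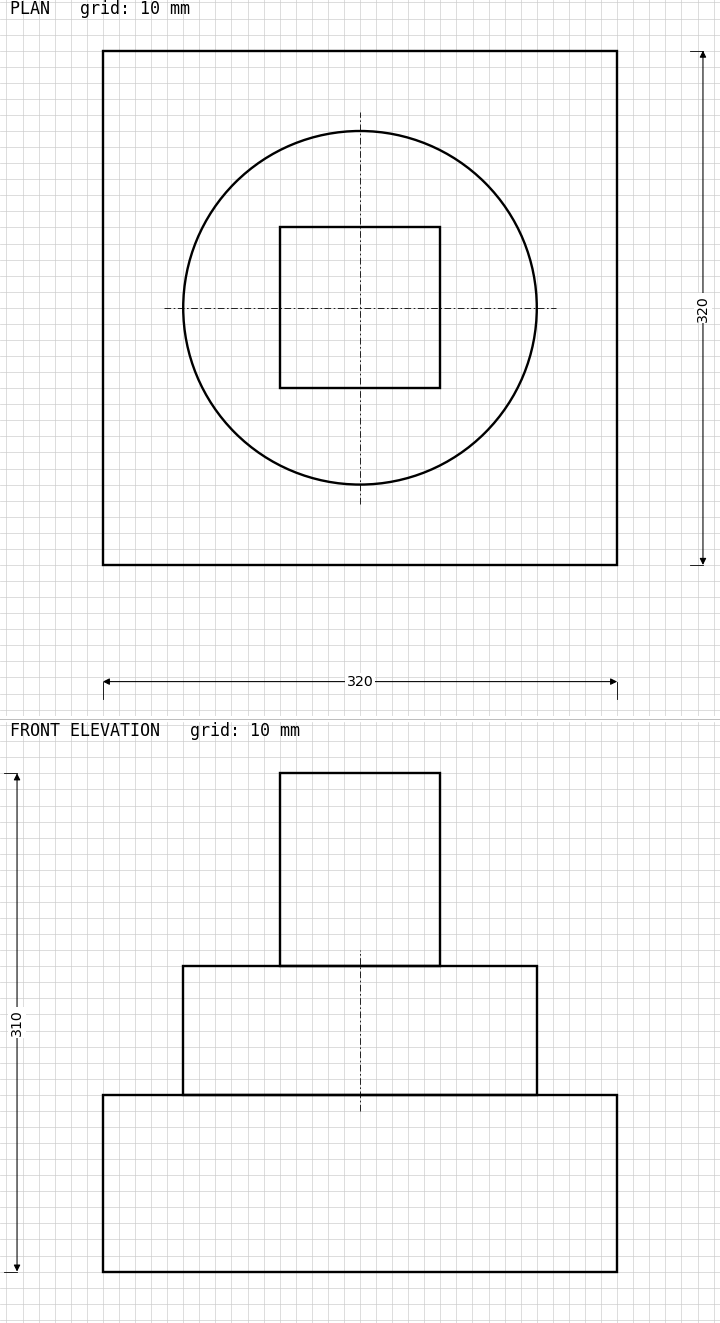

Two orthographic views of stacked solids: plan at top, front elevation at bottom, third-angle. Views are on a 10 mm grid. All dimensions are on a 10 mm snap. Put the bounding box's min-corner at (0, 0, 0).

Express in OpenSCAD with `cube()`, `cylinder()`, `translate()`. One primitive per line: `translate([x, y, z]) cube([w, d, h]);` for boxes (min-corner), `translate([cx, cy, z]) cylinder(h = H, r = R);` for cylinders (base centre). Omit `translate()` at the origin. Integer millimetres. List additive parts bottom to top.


cube([320, 320, 110]);
translate([160, 160, 110]) cylinder(h = 80, r = 110);
translate([110, 110, 190]) cube([100, 100, 120]);


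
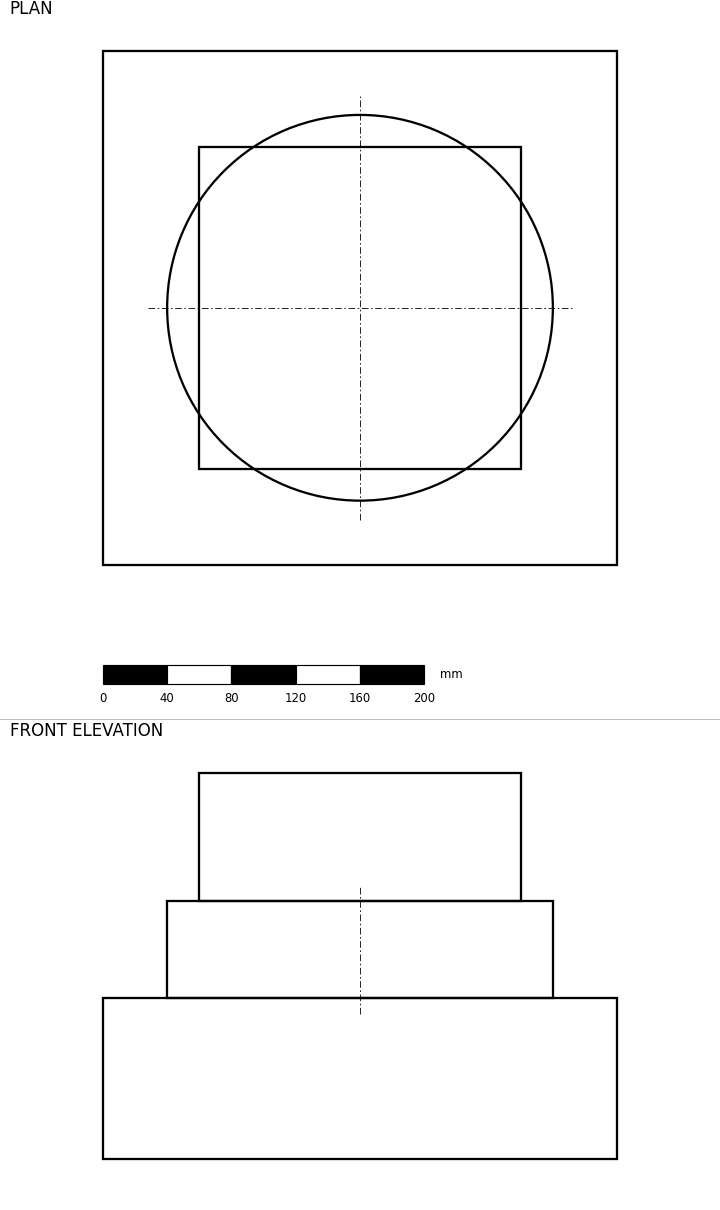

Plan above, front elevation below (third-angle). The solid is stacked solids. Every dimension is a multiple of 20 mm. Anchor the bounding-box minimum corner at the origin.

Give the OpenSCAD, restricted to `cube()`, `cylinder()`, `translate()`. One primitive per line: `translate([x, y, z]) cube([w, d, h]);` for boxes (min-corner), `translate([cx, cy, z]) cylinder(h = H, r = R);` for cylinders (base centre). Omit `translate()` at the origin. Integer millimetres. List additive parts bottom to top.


cube([320, 320, 100]);
translate([160, 160, 100]) cylinder(h = 60, r = 120);
translate([60, 60, 160]) cube([200, 200, 80]);
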